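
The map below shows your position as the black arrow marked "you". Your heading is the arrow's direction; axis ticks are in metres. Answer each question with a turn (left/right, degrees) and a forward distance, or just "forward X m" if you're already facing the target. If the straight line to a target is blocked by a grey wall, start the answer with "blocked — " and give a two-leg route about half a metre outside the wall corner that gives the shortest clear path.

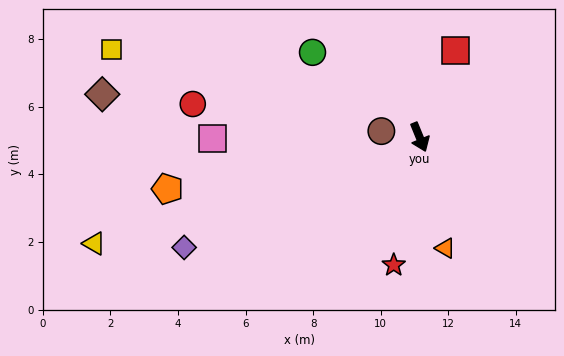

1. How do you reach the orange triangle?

turn right 9°, forward 3.4 m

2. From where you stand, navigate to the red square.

turn left 135°, forward 2.8 m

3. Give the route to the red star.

turn right 34°, forward 3.9 m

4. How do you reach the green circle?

turn right 151°, forward 4.0 m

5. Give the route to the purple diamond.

turn right 87°, forward 7.7 m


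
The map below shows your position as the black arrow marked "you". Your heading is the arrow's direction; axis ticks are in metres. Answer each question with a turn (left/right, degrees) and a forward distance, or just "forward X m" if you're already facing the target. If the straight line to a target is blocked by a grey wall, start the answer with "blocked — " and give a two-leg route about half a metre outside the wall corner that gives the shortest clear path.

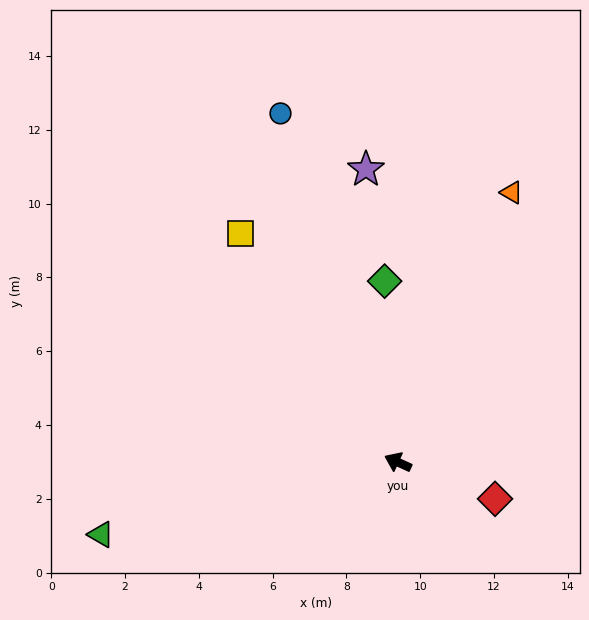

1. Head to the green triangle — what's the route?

turn left 38°, forward 8.3 m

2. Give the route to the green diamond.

turn right 61°, forward 4.9 m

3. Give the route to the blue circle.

turn right 47°, forward 10.0 m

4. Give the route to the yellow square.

turn right 31°, forward 7.5 m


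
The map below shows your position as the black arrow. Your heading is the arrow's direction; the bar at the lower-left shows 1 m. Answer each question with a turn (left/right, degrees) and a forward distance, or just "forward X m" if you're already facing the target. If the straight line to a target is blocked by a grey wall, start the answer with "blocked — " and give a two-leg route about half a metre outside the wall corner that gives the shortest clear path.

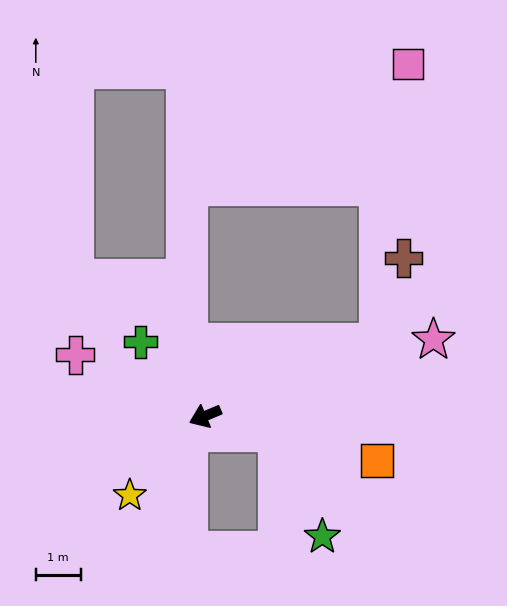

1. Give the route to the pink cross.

turn right 48°, forward 3.2 m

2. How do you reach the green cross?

turn right 72°, forward 2.2 m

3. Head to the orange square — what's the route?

turn left 143°, forward 4.0 m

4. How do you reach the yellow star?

turn left 24°, forward 2.4 m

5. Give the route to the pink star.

turn left 176°, forward 5.4 m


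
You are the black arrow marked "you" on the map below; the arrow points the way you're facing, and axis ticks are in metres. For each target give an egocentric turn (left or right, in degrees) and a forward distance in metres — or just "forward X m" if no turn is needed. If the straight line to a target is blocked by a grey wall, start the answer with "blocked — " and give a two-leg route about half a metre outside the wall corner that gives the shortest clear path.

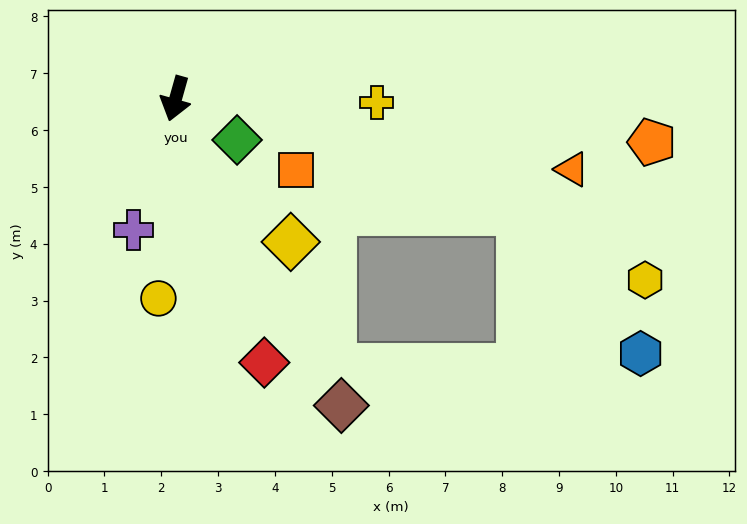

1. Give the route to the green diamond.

turn left 72°, forward 1.3 m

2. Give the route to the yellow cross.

turn left 105°, forward 3.5 m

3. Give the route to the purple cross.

turn right 2°, forward 2.4 m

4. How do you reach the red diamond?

turn left 34°, forward 4.9 m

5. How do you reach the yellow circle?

turn left 11°, forward 3.5 m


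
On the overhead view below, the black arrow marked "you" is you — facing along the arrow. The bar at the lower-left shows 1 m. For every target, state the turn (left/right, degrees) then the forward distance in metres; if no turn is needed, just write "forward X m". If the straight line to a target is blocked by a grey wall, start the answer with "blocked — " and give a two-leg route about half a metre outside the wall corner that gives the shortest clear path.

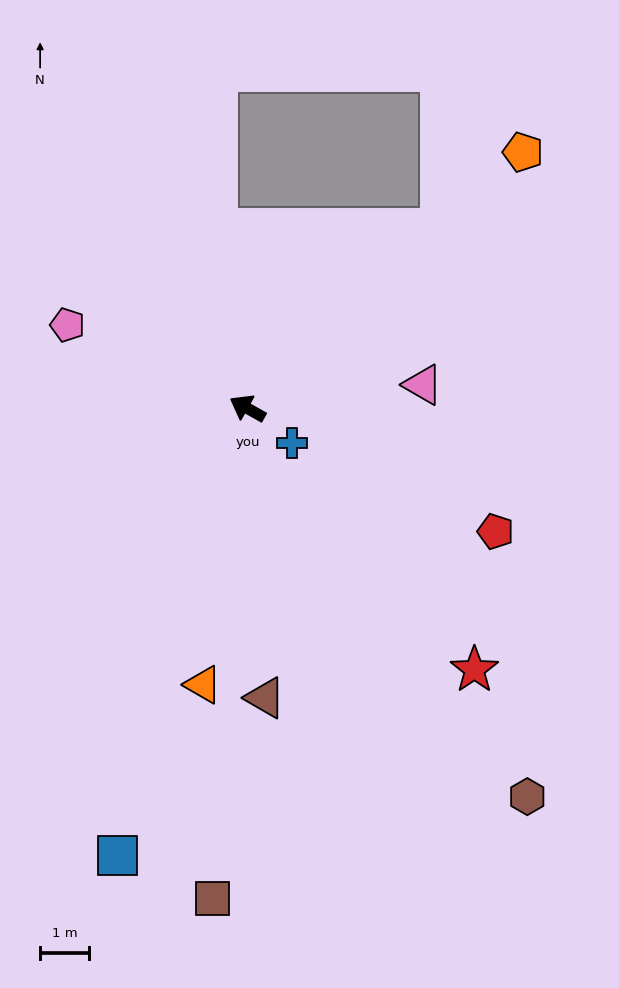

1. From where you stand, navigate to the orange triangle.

turn left 110°, forward 5.7 m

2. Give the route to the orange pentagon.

turn right 108°, forward 7.6 m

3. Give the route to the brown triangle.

turn left 123°, forward 5.9 m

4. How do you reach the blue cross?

turn left 171°, forward 1.1 m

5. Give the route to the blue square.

turn left 103°, forward 9.5 m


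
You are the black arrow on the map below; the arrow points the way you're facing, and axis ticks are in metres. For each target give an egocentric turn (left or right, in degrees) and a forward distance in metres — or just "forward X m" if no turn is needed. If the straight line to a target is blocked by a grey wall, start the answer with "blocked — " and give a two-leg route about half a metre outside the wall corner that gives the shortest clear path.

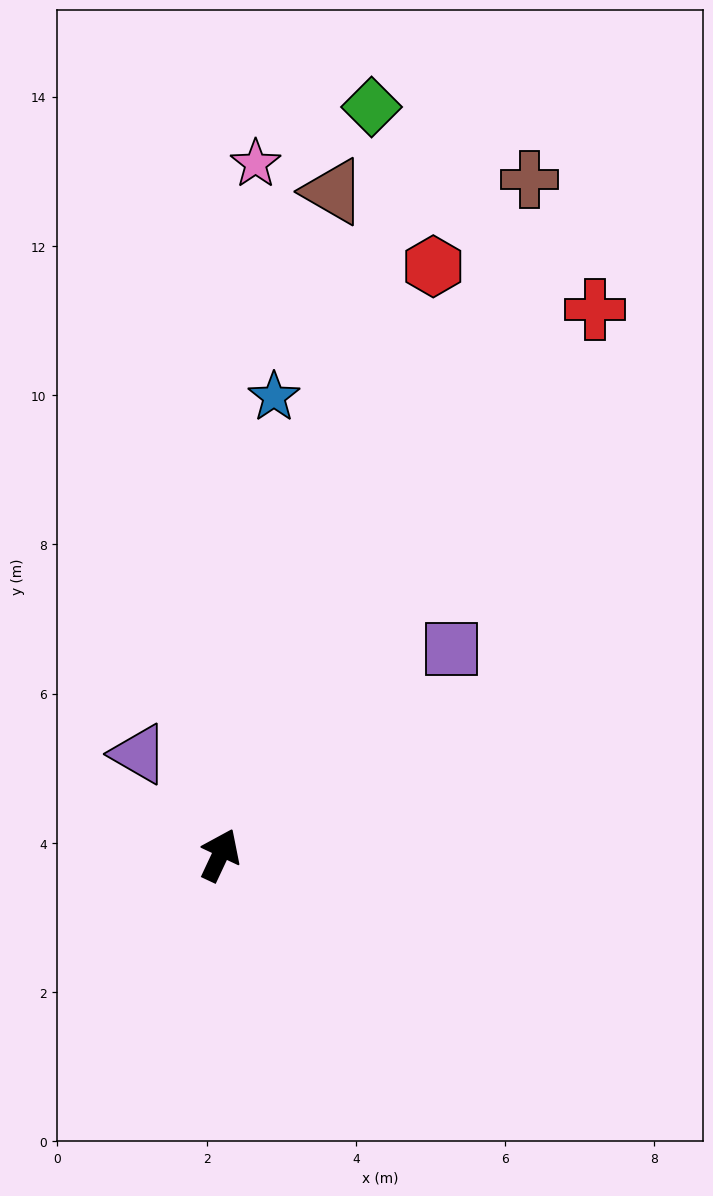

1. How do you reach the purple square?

turn right 23°, forward 4.1 m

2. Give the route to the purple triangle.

turn left 64°, forward 1.7 m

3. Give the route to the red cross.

turn right 9°, forward 8.9 m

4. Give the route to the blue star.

turn left 18°, forward 6.2 m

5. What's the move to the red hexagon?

turn left 5°, forward 8.4 m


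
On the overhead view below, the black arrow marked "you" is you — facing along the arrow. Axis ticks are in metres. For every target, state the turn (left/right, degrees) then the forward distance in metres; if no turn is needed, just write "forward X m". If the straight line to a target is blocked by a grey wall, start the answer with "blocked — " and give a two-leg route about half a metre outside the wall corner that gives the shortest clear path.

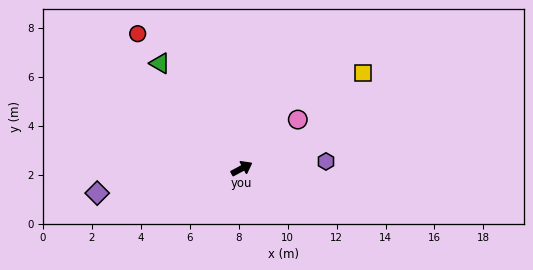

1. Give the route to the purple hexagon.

turn right 23°, forward 3.5 m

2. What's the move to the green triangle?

turn left 100°, forward 5.4 m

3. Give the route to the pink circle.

turn left 13°, forward 3.0 m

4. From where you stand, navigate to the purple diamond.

turn left 162°, forward 6.0 m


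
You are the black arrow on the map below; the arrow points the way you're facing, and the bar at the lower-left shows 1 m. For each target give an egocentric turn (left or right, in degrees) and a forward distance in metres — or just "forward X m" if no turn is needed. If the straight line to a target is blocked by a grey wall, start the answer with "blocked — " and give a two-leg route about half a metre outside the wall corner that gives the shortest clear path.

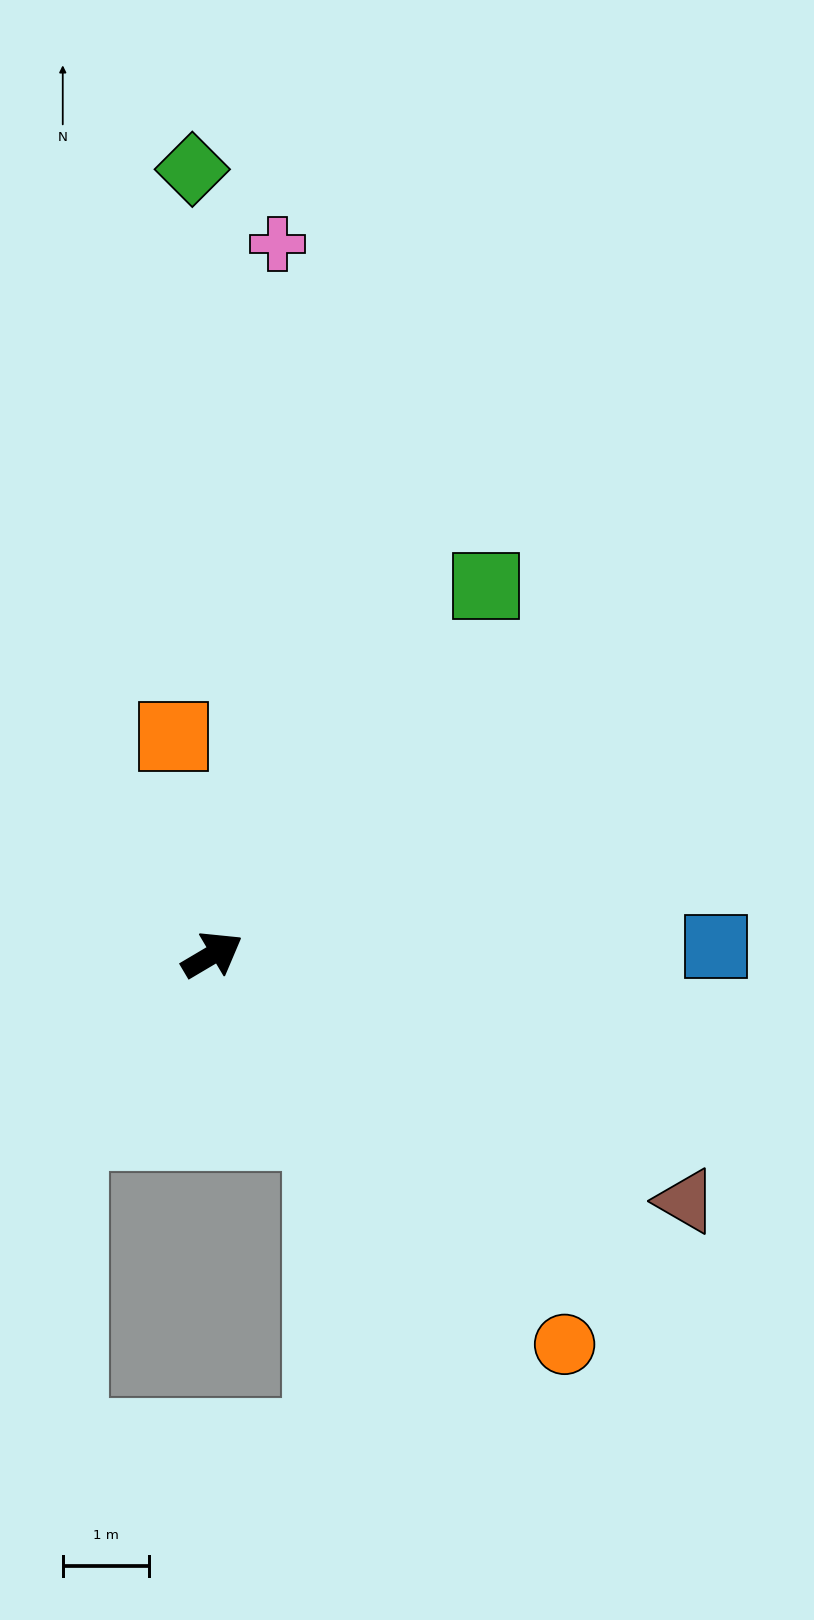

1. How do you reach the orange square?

turn left 69°, forward 2.6 m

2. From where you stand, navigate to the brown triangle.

turn right 58°, forward 6.2 m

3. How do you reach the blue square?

turn right 30°, forward 5.8 m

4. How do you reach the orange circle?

turn right 79°, forward 6.1 m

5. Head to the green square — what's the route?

turn left 23°, forward 5.3 m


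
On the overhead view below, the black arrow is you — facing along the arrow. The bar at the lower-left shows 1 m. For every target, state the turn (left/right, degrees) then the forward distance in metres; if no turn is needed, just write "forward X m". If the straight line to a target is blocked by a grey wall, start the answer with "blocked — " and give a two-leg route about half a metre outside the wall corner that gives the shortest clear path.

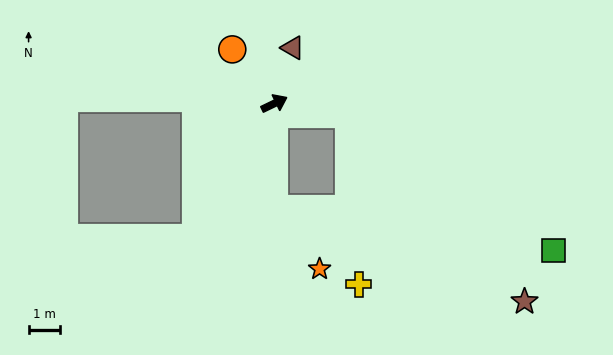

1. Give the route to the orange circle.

turn left 102°, forward 2.2 m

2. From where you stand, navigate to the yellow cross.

blocked — turn right 34°, forward 2.4 m, then turn right 78°, forward 5.3 m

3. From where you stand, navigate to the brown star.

blocked — turn right 34°, forward 2.4 m, then turn right 38°, forward 8.1 m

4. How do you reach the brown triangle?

turn left 46°, forward 1.8 m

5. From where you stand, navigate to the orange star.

blocked — turn right 116°, forward 3.3 m, then turn left 37°, forward 2.4 m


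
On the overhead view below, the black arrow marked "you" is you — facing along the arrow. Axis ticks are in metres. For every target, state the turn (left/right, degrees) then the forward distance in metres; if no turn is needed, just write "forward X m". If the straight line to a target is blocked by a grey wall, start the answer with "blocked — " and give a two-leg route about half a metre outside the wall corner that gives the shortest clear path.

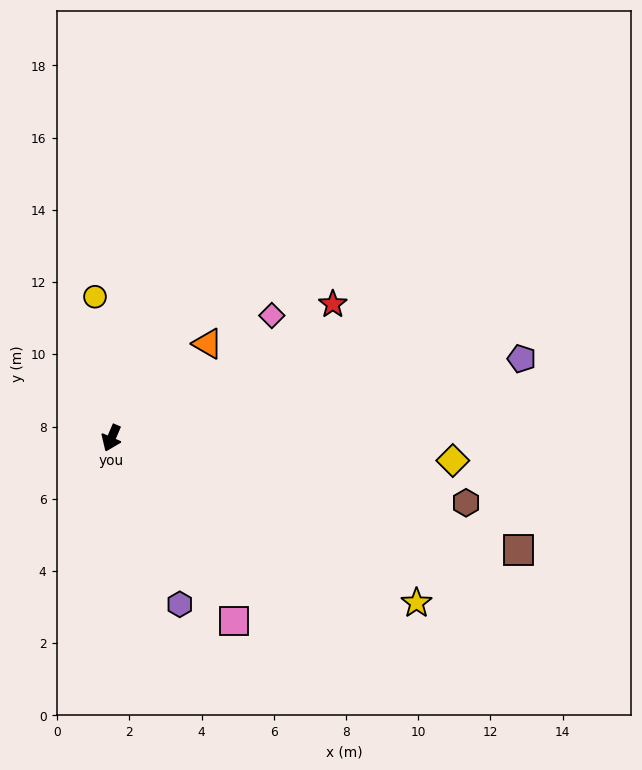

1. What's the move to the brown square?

turn left 98°, forward 11.7 m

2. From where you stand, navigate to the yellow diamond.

turn left 109°, forward 9.5 m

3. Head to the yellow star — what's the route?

turn left 85°, forward 9.6 m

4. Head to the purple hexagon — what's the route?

turn left 46°, forward 5.0 m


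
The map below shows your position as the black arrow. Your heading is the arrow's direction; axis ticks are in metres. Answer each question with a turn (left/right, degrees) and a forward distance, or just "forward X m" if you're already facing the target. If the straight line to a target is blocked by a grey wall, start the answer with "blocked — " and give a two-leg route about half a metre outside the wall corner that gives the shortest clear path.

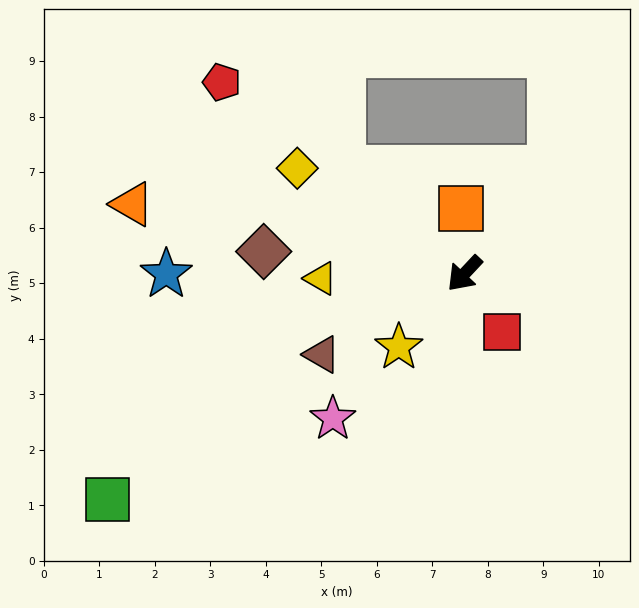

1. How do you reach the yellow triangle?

turn right 45°, forward 2.6 m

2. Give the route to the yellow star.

forward 1.8 m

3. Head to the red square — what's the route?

turn left 76°, forward 1.3 m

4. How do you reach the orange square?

turn right 134°, forward 1.2 m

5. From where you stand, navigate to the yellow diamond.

turn right 79°, forward 3.6 m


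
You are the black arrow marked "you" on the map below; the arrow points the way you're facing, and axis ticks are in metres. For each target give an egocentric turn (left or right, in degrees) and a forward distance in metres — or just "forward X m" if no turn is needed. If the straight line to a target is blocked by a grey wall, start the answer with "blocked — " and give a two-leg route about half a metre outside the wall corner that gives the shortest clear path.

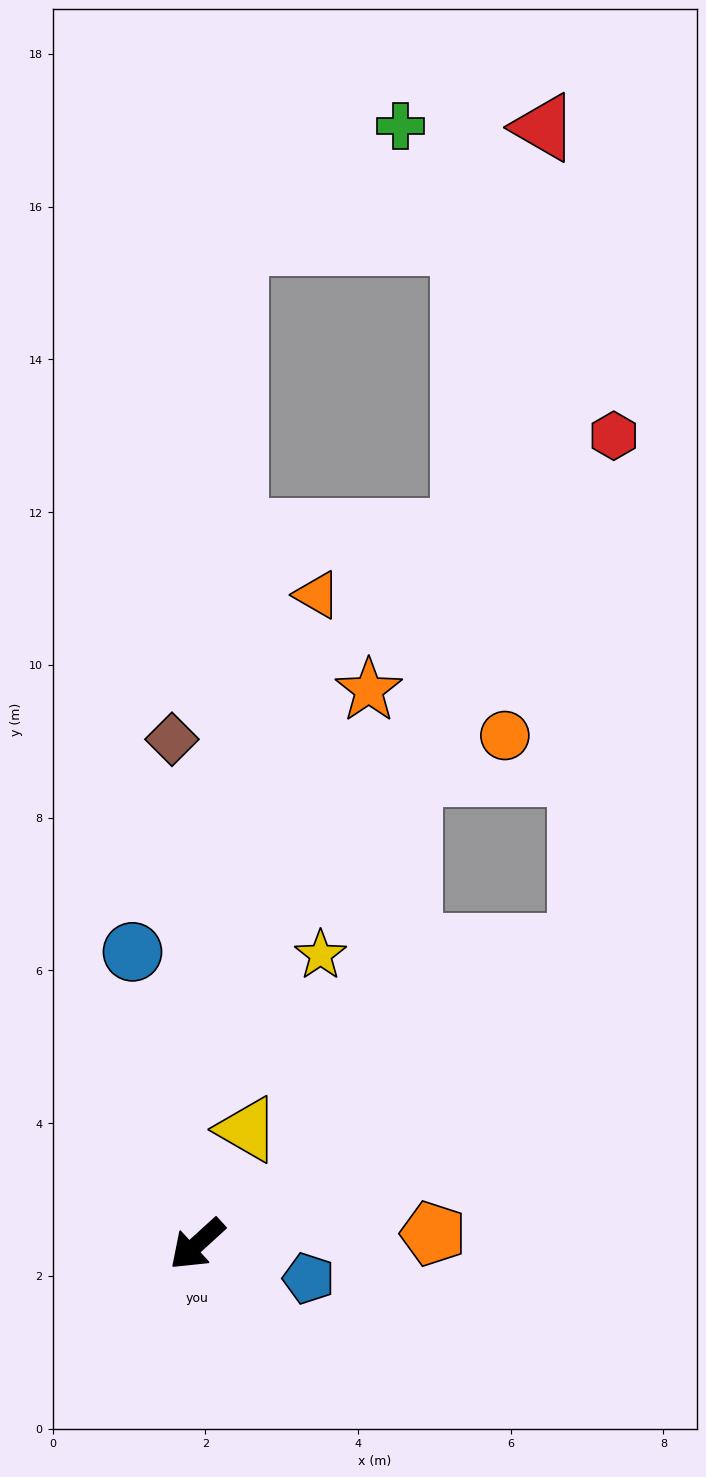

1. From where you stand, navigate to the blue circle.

turn right 120°, forward 3.9 m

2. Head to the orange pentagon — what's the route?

turn left 140°, forward 3.1 m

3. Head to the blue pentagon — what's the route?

turn left 121°, forward 1.5 m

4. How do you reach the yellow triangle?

turn right 156°, forward 1.6 m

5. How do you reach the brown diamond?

turn right 129°, forward 6.6 m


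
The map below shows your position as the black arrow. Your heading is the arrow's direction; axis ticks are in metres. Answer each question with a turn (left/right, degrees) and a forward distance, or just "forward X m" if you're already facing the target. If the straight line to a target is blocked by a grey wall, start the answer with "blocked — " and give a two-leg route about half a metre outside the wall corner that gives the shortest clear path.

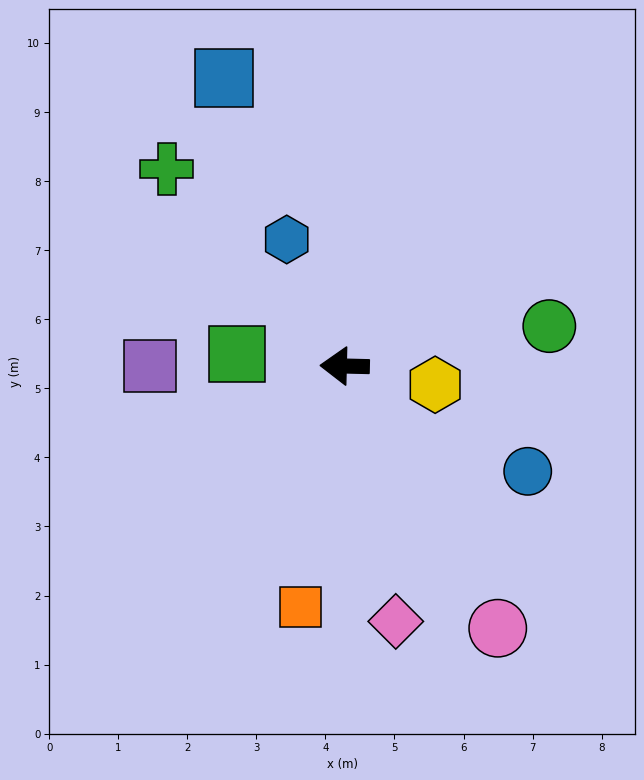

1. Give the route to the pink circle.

turn left 122°, forward 4.4 m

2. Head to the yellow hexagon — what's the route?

turn left 170°, forward 1.3 m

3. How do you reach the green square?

turn right 5°, forward 1.6 m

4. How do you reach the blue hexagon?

turn right 64°, forward 2.0 m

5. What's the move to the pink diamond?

turn left 103°, forward 3.8 m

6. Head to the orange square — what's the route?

turn left 81°, forward 3.6 m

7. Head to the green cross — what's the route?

turn right 47°, forward 3.8 m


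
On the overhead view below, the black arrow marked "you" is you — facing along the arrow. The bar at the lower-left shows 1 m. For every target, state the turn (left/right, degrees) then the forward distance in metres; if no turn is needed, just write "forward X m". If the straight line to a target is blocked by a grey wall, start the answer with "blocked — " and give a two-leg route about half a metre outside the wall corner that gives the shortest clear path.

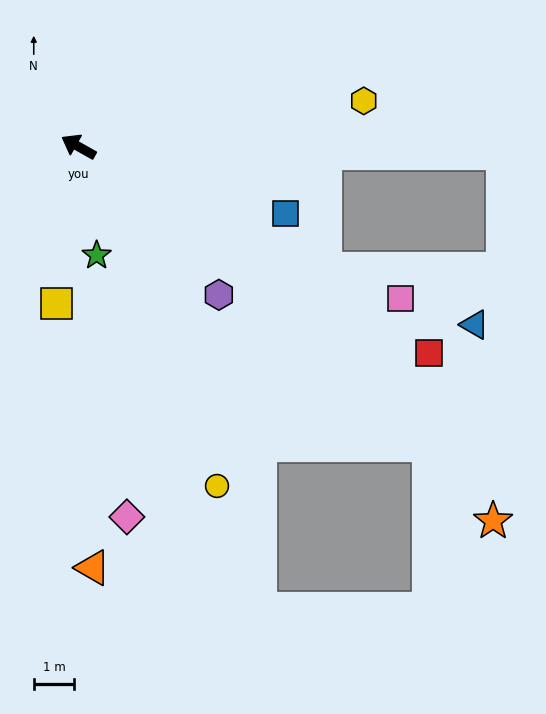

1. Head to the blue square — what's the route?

turn right 168°, forward 5.4 m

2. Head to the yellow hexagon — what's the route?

turn right 142°, forward 7.1 m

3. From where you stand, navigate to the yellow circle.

turn left 142°, forward 9.0 m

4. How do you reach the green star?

turn left 129°, forward 2.7 m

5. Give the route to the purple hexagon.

turn left 163°, forward 5.0 m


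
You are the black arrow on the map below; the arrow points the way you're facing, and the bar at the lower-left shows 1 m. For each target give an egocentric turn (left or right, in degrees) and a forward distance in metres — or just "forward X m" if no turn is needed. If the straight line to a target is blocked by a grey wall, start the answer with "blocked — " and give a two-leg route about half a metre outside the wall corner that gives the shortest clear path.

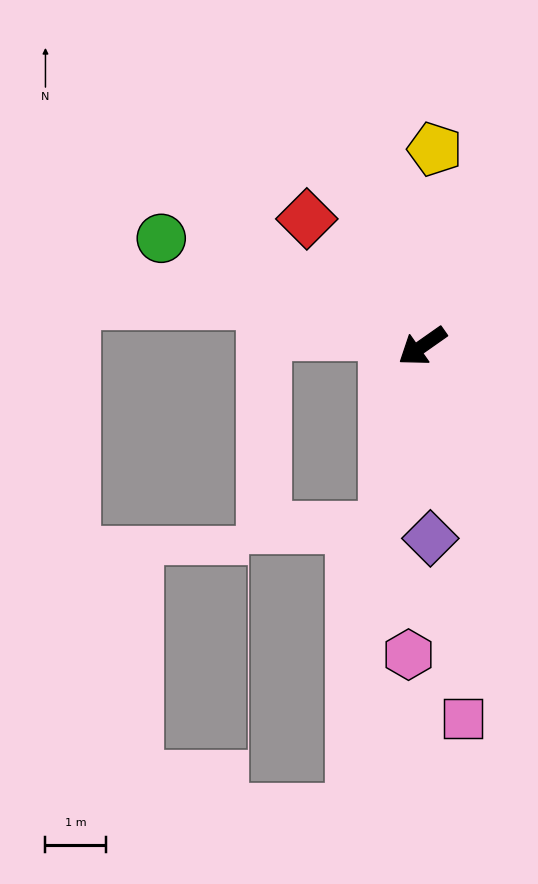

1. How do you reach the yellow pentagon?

turn right 129°, forward 3.2 m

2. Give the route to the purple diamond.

turn left 57°, forward 3.2 m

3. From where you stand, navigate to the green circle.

turn right 58°, forward 4.6 m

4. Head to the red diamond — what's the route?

turn right 83°, forward 2.8 m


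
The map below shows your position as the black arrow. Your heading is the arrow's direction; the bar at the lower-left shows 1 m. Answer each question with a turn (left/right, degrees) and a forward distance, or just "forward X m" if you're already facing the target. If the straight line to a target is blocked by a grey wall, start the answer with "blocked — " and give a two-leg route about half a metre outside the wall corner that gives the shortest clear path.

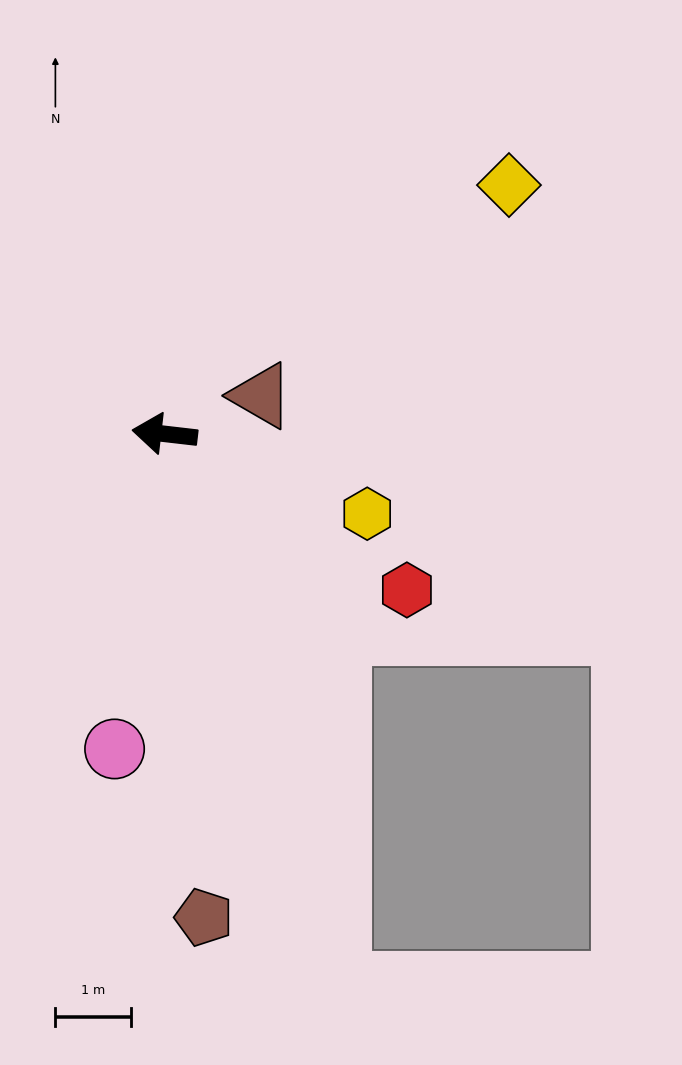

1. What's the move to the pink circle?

turn left 88°, forward 4.2 m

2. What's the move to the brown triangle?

turn right 152°, forward 1.4 m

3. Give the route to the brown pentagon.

turn left 101°, forward 6.4 m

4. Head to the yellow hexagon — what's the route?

turn left 165°, forward 2.9 m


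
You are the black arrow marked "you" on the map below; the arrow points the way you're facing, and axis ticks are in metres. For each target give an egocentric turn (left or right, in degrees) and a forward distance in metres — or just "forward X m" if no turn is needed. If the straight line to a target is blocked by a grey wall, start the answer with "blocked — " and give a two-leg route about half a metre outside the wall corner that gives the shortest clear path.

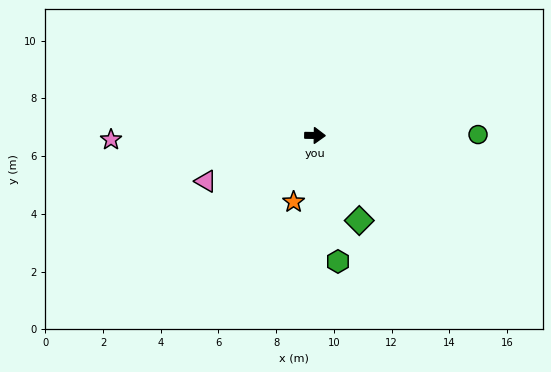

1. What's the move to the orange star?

turn right 107°, forward 2.4 m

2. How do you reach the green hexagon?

turn right 79°, forward 4.4 m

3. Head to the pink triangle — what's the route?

turn right 156°, forward 4.1 m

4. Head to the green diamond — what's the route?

turn right 62°, forward 3.3 m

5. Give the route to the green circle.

forward 5.6 m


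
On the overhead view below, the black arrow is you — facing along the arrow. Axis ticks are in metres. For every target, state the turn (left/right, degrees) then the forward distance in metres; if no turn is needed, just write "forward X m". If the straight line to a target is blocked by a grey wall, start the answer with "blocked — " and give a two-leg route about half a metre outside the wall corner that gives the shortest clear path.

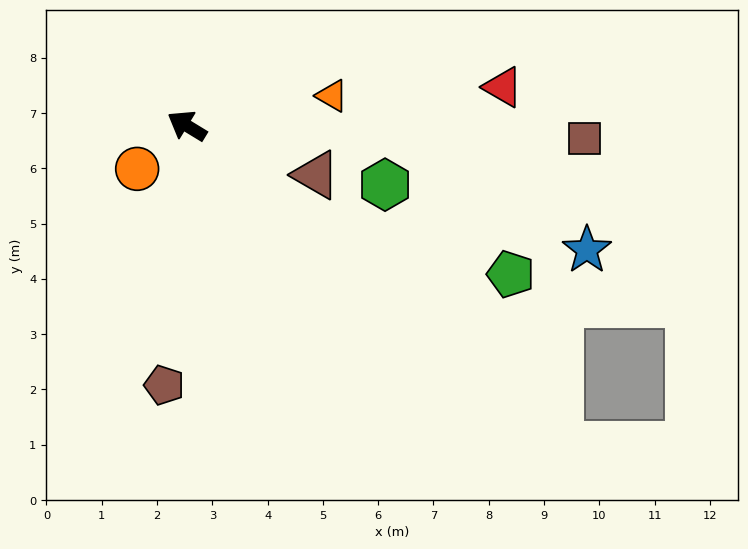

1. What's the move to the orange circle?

turn left 72°, forward 1.2 m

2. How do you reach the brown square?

turn right 150°, forward 7.2 m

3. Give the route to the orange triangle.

turn right 137°, forward 2.7 m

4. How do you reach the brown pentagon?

turn left 116°, forward 4.7 m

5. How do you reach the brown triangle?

turn right 170°, forward 2.5 m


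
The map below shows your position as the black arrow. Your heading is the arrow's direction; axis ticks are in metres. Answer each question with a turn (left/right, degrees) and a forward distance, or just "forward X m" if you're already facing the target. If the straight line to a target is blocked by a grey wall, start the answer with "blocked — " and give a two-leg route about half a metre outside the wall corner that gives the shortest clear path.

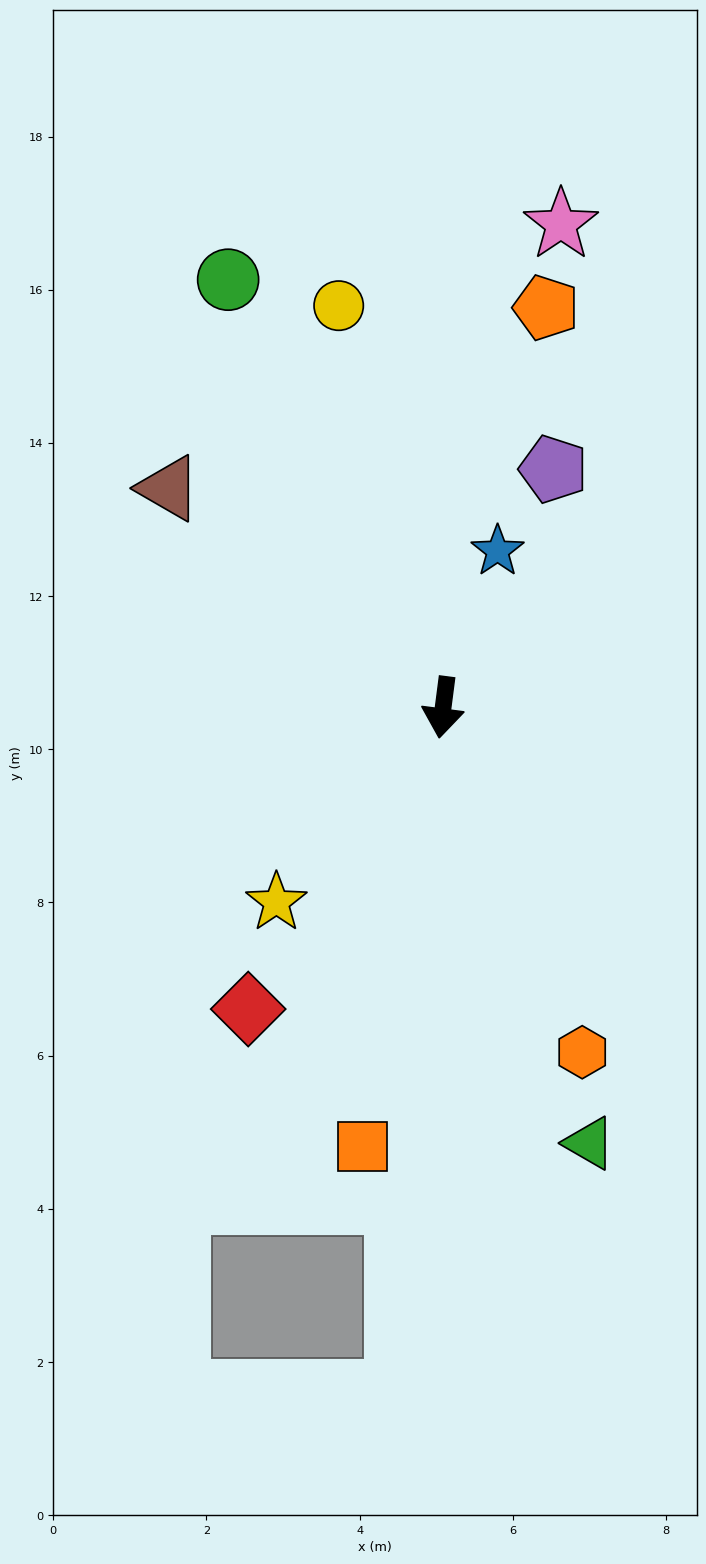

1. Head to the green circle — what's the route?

turn right 146°, forward 6.3 m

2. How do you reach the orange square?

turn right 3°, forward 5.8 m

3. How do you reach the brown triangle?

turn right 121°, forward 4.6 m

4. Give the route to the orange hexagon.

turn left 29°, forward 4.9 m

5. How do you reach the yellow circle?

turn right 158°, forward 5.4 m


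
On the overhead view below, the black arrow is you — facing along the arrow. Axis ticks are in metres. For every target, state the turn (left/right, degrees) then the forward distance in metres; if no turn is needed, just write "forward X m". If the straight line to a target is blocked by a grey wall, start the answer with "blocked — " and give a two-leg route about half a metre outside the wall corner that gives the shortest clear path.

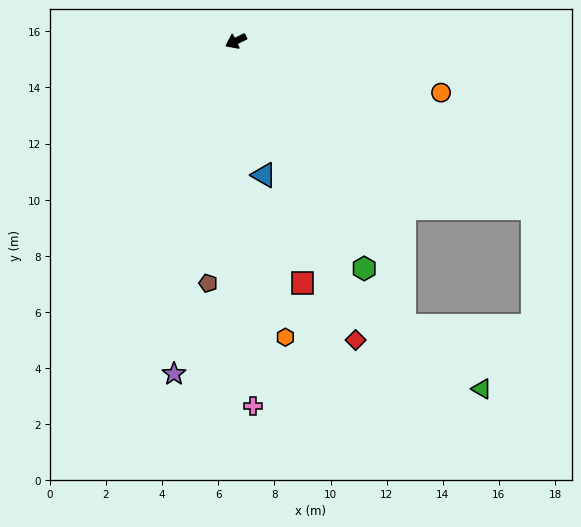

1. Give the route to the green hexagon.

turn left 93°, forward 9.3 m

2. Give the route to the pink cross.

turn left 67°, forward 13.0 m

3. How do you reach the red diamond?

turn left 86°, forward 11.5 m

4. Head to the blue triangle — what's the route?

turn left 76°, forward 4.9 m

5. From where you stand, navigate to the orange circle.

turn left 140°, forward 7.5 m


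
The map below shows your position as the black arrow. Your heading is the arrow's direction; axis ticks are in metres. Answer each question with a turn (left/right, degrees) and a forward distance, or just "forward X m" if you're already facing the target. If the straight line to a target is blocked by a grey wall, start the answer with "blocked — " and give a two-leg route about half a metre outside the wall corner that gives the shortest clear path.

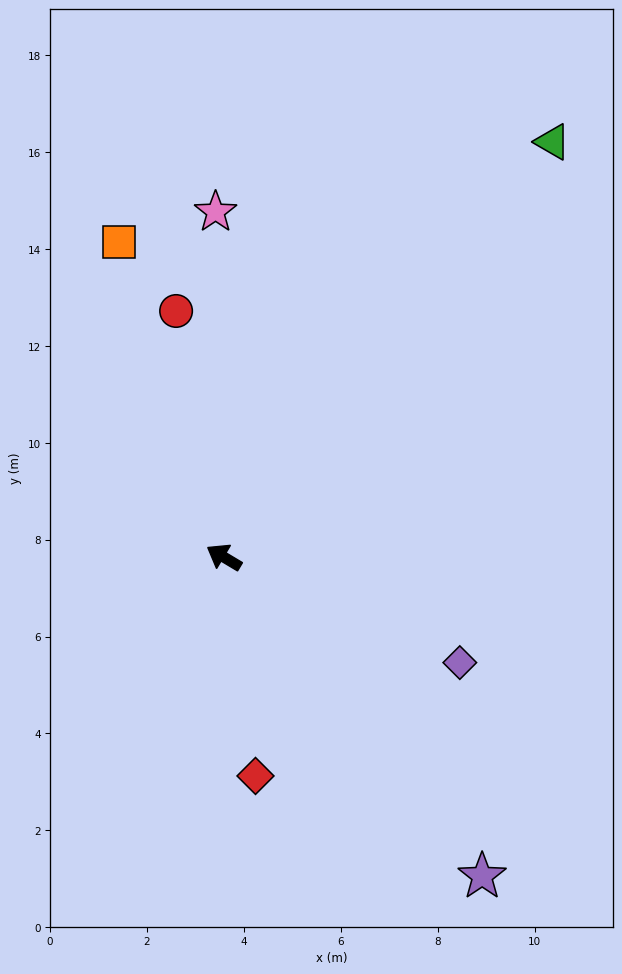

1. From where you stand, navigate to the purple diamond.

turn right 173°, forward 5.3 m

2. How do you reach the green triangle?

turn right 97°, forward 10.9 m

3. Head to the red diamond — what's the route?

turn left 129°, forward 4.6 m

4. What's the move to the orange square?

turn right 41°, forward 6.9 m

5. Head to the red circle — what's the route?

turn right 48°, forward 5.2 m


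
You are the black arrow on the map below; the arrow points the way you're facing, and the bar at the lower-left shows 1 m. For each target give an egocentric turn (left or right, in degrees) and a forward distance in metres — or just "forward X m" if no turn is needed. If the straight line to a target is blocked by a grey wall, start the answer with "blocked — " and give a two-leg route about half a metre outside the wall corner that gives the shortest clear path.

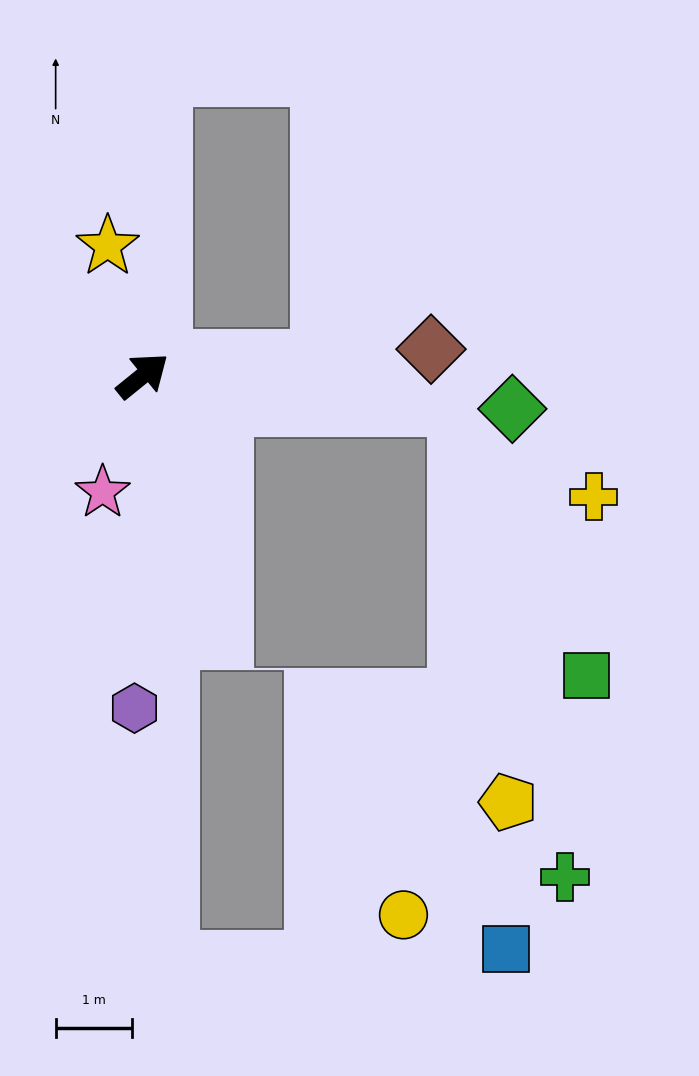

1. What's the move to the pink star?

turn right 148°, forward 1.6 m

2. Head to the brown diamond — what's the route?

turn right 34°, forward 3.8 m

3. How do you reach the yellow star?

turn left 66°, forward 1.8 m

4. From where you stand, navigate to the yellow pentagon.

blocked — turn right 44°, forward 4.2 m, then turn right 78°, forward 5.3 m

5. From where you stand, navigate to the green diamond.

turn right 44°, forward 4.9 m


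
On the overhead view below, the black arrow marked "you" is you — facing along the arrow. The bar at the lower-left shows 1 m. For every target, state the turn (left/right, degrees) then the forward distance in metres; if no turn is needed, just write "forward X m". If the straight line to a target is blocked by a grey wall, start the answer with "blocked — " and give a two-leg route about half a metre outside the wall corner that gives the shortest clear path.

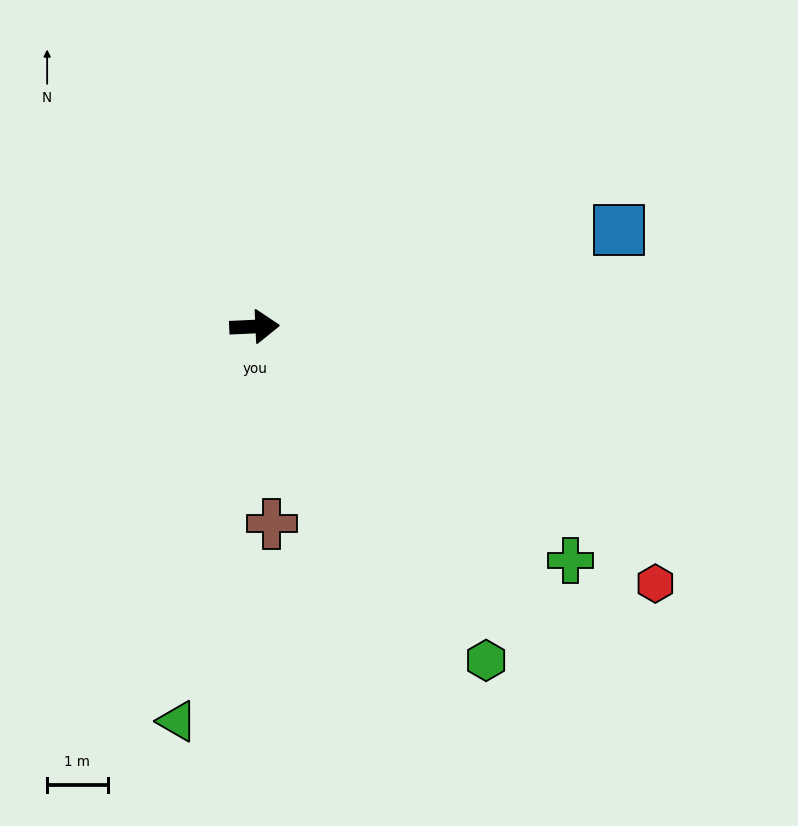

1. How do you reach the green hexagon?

turn right 58°, forward 6.7 m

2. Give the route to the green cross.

turn right 39°, forward 6.5 m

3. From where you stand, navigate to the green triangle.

turn right 104°, forward 6.6 m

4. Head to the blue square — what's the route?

turn left 12°, forward 6.2 m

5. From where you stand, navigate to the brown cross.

turn right 88°, forward 3.3 m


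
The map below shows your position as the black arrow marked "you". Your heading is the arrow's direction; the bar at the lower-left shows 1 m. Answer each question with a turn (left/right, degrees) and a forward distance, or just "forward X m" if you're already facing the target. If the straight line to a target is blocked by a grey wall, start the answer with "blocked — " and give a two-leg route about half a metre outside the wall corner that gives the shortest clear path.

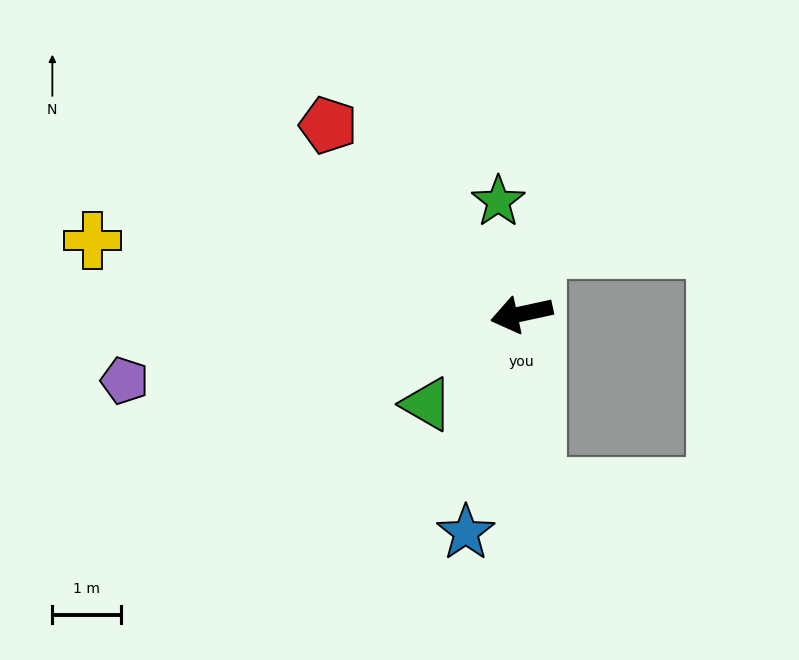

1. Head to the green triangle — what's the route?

turn left 31°, forward 1.9 m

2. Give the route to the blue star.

turn left 63°, forward 3.3 m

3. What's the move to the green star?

turn right 91°, forward 1.7 m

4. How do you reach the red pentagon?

turn right 56°, forward 3.9 m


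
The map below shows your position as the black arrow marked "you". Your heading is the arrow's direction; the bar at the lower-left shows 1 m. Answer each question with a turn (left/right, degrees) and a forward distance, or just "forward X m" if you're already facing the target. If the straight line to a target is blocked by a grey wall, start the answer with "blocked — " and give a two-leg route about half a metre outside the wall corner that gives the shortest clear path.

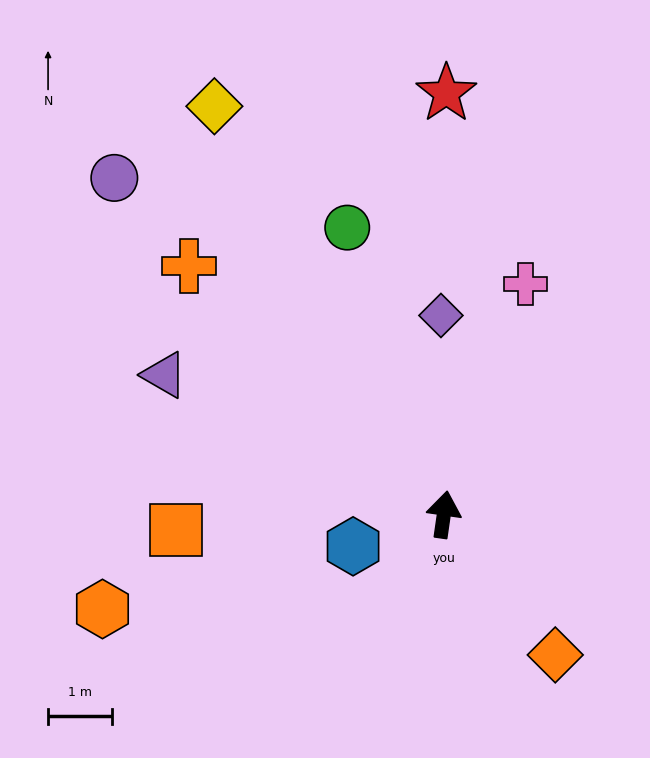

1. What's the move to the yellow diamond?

turn left 38°, forward 7.4 m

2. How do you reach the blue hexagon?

turn left 118°, forward 1.5 m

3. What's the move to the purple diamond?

turn left 9°, forward 3.1 m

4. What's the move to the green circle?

turn left 27°, forward 4.8 m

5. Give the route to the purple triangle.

turn left 72°, forward 4.9 m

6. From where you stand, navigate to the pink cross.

turn right 11°, forward 3.9 m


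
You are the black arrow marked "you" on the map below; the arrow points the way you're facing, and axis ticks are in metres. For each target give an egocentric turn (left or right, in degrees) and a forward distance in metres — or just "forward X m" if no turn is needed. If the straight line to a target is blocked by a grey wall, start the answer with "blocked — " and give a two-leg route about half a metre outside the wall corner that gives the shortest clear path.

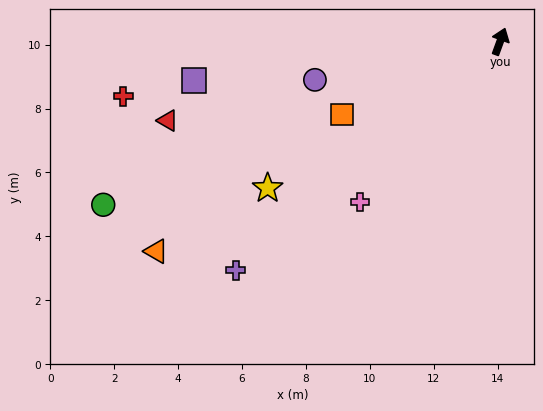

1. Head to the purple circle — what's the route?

turn left 122°, forward 5.9 m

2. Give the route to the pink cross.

turn left 159°, forward 6.7 m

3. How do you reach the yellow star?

turn left 142°, forward 8.6 m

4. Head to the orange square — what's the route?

turn left 135°, forward 5.5 m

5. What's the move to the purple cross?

turn left 151°, forward 10.9 m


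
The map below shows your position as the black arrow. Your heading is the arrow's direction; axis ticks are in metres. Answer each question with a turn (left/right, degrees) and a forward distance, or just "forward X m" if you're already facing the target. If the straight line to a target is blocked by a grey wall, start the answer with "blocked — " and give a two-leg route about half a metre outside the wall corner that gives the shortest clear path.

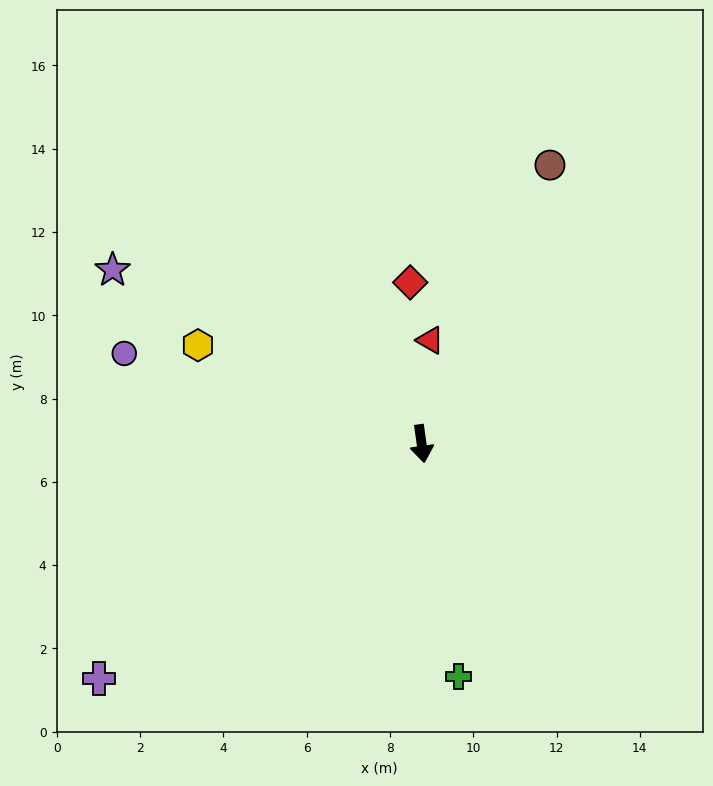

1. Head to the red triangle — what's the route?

turn left 167°, forward 2.5 m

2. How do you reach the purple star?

turn right 127°, forward 8.5 m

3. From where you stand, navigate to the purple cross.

turn right 62°, forward 9.6 m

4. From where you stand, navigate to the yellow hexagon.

turn right 122°, forward 5.9 m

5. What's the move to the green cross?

forward 5.7 m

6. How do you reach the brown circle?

turn left 147°, forward 7.4 m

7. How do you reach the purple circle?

turn right 115°, forward 7.5 m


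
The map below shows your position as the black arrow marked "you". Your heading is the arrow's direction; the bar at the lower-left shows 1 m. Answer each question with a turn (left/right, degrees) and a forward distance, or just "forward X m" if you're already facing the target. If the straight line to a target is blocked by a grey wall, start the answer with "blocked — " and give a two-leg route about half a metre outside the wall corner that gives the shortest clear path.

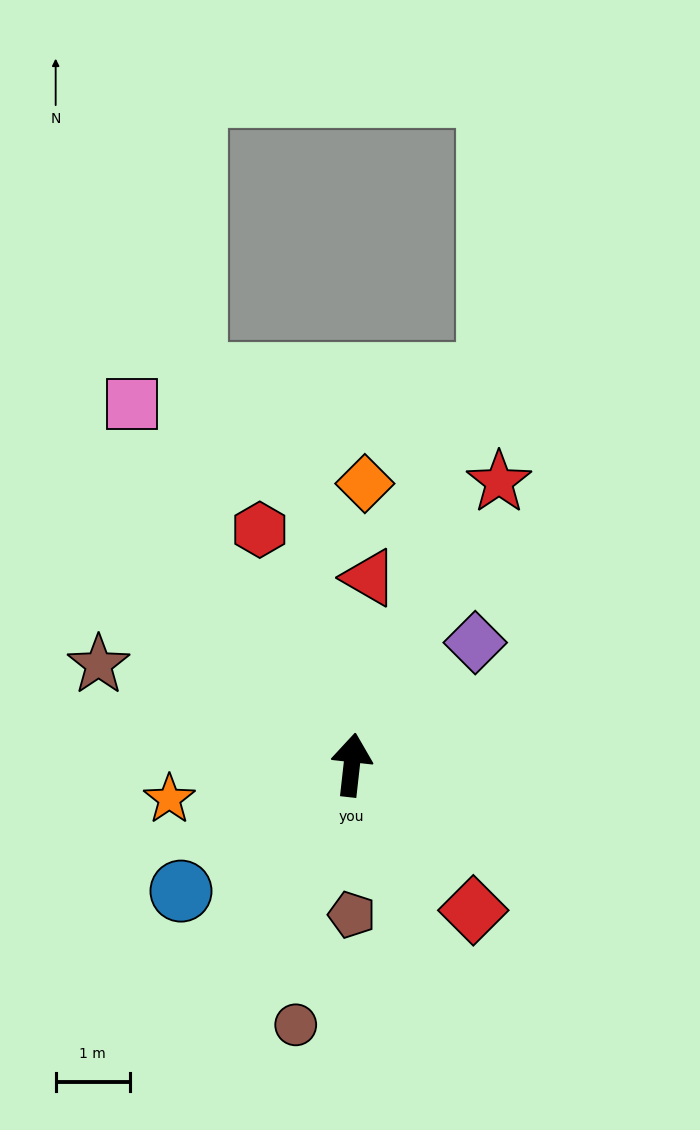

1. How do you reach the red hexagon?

turn left 28°, forward 3.4 m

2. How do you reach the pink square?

turn left 38°, forward 5.7 m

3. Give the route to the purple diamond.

turn right 39°, forward 2.3 m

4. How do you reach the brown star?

turn left 75°, forward 3.7 m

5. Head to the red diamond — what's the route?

turn right 134°, forward 2.6 m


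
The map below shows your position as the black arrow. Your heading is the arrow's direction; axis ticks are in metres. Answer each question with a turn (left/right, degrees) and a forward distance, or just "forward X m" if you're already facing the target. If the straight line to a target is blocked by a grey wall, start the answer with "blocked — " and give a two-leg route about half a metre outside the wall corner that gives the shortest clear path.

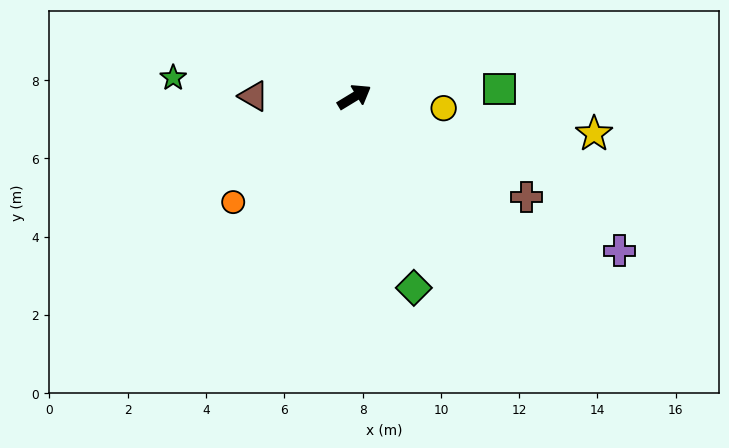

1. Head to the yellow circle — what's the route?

turn right 39°, forward 2.3 m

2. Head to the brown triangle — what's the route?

turn left 148°, forward 2.6 m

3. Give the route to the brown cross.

turn right 62°, forward 5.1 m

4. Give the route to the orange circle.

turn right 170°, forward 4.1 m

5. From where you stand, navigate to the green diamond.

turn right 104°, forward 5.1 m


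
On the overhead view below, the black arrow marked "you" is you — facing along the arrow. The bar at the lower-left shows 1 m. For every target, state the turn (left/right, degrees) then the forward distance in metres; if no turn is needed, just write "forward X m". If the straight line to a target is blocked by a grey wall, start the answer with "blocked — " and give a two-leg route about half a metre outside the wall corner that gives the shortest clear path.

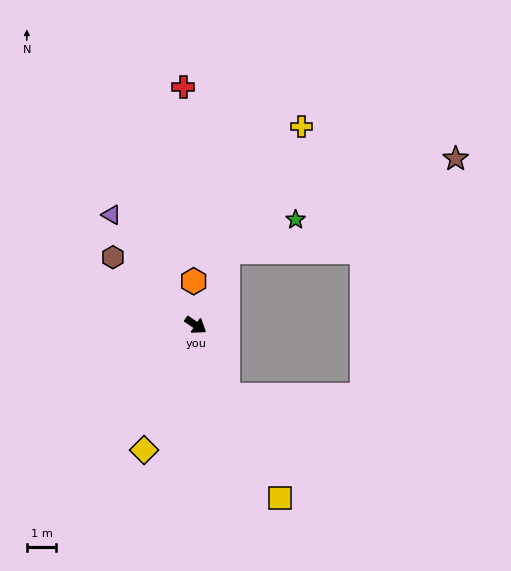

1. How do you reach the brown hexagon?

turn left 175°, forward 3.6 m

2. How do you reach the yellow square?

turn right 30°, forward 6.5 m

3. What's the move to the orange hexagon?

turn left 127°, forward 1.5 m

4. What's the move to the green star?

blocked — turn left 100°, forward 2.7 m, then turn right 40°, forward 2.5 m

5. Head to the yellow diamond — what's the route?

turn right 78°, forward 4.6 m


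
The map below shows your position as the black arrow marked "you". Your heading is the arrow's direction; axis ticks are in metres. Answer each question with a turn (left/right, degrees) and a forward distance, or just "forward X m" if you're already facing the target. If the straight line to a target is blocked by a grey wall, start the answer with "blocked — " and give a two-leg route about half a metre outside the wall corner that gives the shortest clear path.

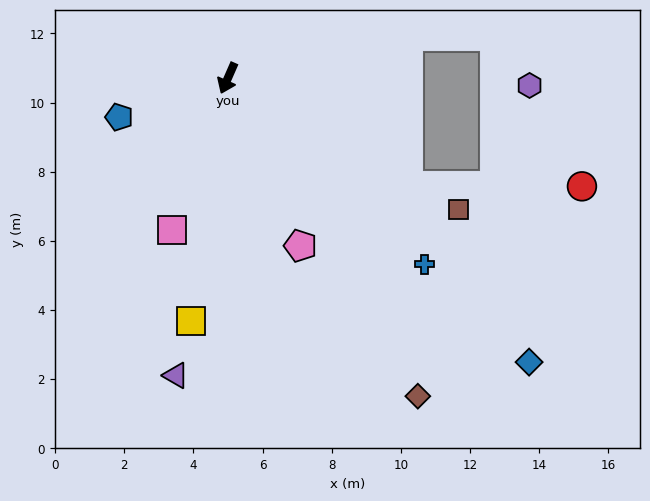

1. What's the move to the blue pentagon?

turn right 47°, forward 3.3 m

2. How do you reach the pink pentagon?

turn left 47°, forward 5.3 m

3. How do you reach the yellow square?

turn left 15°, forward 7.1 m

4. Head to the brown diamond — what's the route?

turn left 55°, forward 10.7 m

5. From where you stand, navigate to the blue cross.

turn left 70°, forward 7.8 m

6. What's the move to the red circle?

blocked — turn left 83°, forward 6.1 m, then turn left 30°, forward 5.0 m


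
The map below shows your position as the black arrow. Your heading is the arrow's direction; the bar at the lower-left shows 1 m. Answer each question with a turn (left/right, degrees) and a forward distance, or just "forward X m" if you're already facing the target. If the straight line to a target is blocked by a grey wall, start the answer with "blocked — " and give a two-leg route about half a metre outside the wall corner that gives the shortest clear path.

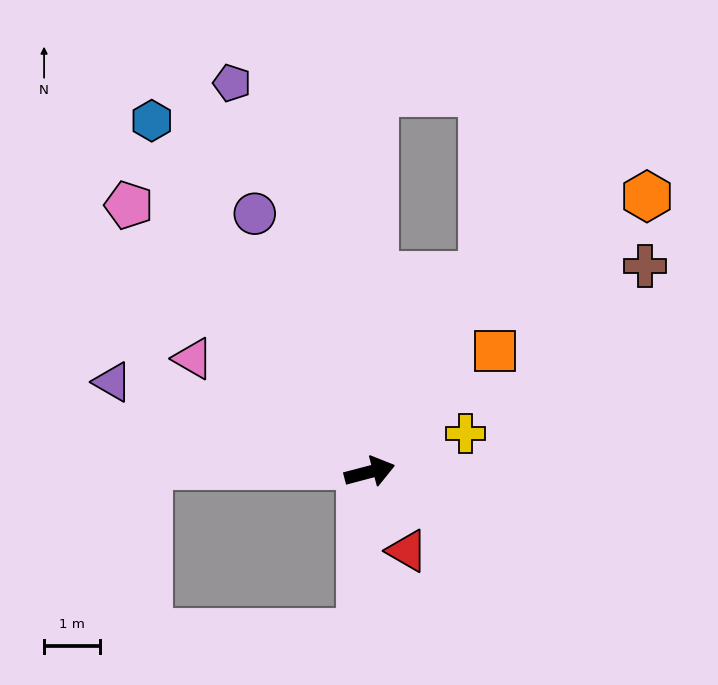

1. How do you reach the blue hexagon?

turn left 107°, forward 7.4 m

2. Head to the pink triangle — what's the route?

turn left 133°, forward 3.8 m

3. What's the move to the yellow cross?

turn left 7°, forward 1.9 m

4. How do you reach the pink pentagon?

turn left 117°, forward 6.5 m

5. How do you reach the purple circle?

turn left 99°, forward 5.1 m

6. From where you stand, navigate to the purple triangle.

turn left 146°, forward 4.9 m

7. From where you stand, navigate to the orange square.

turn left 29°, forward 3.1 m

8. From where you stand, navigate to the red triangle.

turn right 79°, forward 1.6 m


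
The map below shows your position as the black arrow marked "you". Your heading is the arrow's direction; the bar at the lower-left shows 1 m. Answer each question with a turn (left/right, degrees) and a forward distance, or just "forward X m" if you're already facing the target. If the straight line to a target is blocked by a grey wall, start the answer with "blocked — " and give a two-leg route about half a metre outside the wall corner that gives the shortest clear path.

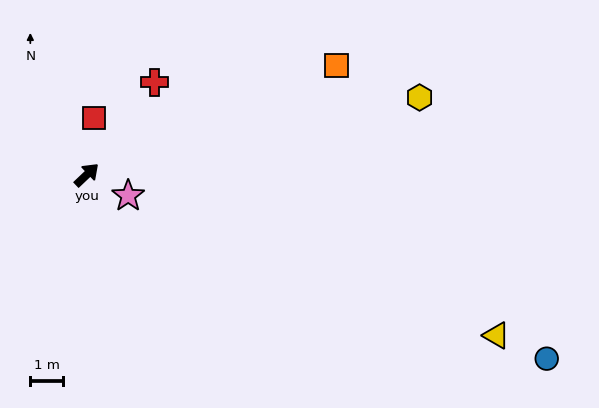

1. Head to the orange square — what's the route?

turn right 20°, forward 8.4 m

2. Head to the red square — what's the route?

turn left 39°, forward 1.8 m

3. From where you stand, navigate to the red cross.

turn left 10°, forward 3.5 m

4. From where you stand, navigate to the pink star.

turn right 70°, forward 1.4 m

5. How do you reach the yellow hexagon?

turn right 30°, forward 10.5 m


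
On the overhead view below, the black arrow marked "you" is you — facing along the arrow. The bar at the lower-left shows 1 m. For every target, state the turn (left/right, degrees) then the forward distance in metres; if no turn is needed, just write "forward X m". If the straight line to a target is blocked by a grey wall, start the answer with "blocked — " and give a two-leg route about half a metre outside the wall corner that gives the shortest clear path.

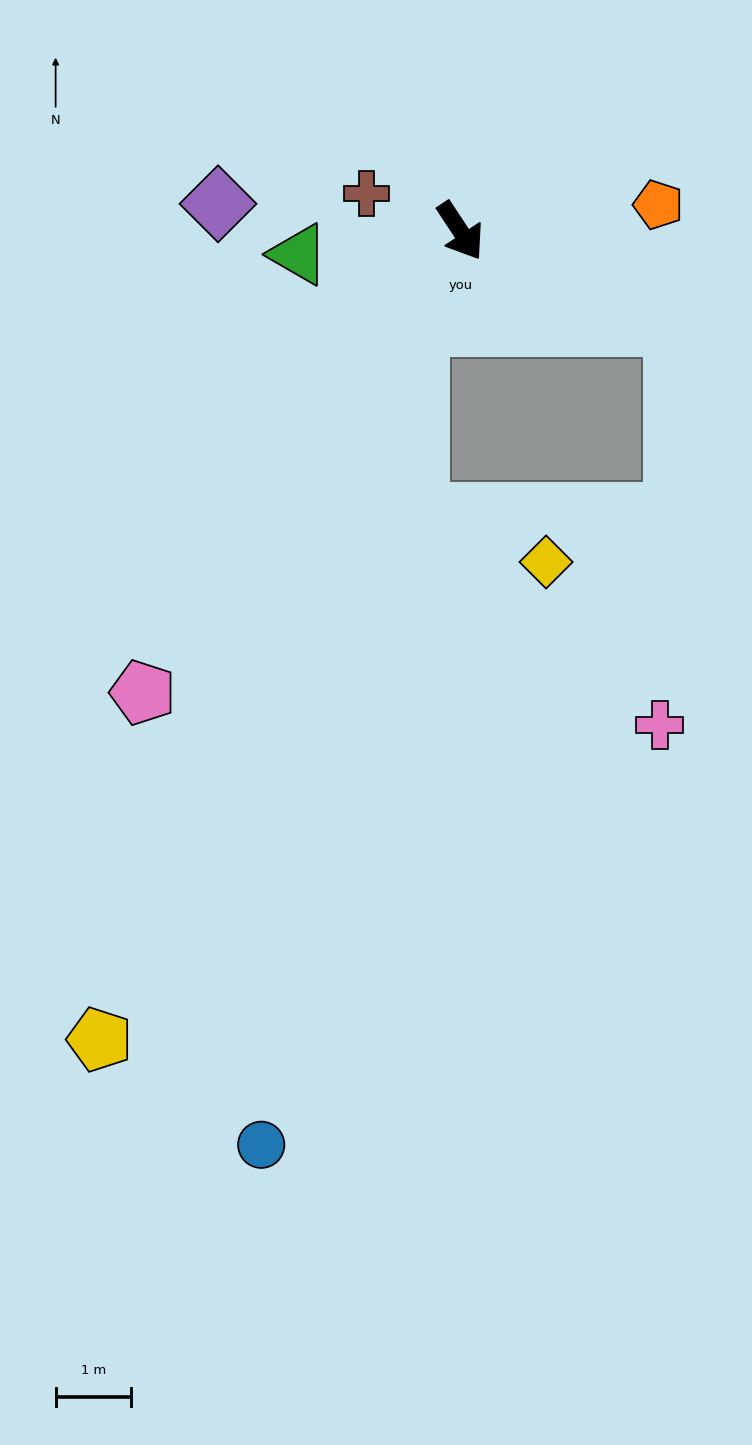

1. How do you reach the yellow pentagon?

turn right 57°, forward 11.7 m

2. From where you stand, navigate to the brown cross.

turn right 145°, forward 1.3 m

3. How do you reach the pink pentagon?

turn right 68°, forward 7.4 m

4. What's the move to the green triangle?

turn right 115°, forward 2.2 m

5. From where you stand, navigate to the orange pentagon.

turn left 64°, forward 2.6 m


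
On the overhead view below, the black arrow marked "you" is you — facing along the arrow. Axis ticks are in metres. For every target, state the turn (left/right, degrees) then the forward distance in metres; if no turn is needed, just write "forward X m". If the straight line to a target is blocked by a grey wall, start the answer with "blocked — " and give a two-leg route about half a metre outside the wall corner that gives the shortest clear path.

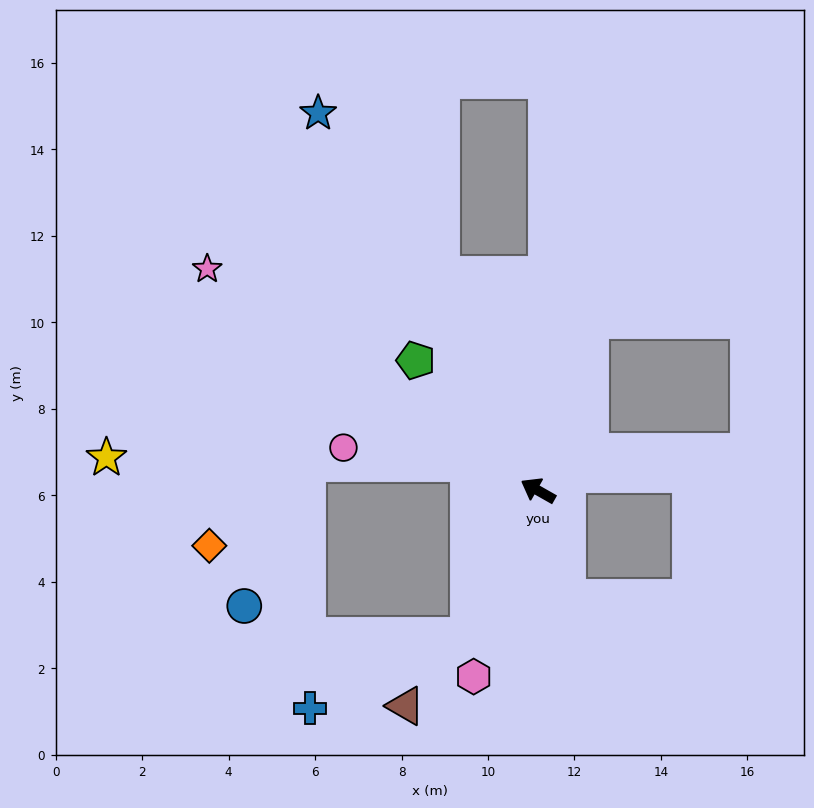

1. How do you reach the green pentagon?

turn right 17°, forward 4.1 m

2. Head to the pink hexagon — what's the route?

turn left 100°, forward 4.6 m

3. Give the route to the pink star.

turn right 4°, forward 9.2 m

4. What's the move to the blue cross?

blocked — turn left 94°, forward 3.7 m, then turn right 40°, forward 4.0 m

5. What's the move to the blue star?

turn right 30°, forward 10.1 m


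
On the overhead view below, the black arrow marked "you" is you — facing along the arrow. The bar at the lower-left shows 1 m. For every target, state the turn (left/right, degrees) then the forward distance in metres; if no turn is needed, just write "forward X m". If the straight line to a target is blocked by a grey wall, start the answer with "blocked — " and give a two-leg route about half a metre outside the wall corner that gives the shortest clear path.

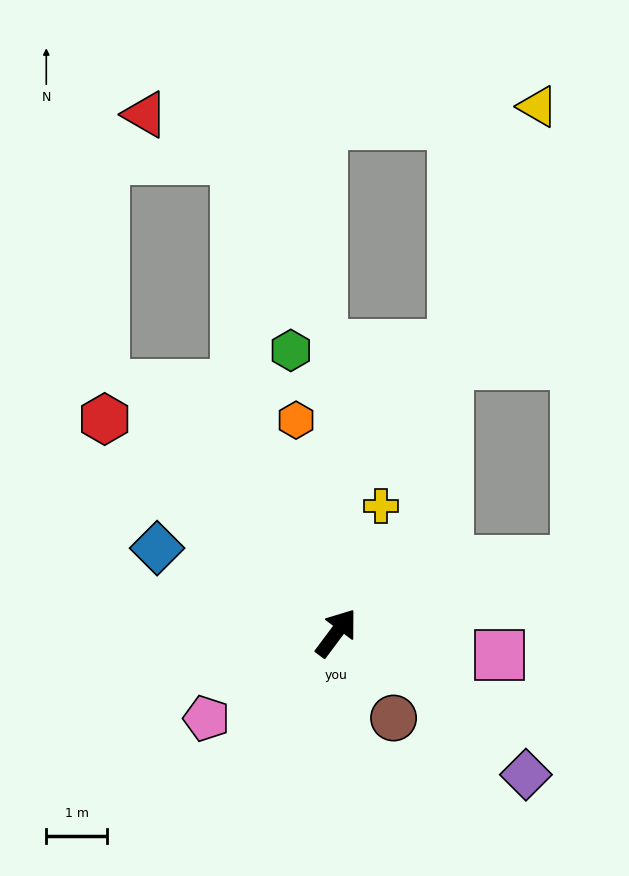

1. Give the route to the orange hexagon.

turn left 47°, forward 3.6 m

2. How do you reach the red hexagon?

turn left 84°, forward 5.2 m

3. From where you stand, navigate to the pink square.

turn right 61°, forward 2.7 m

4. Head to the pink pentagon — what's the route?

turn left 160°, forward 2.6 m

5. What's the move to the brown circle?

turn right 109°, forward 1.7 m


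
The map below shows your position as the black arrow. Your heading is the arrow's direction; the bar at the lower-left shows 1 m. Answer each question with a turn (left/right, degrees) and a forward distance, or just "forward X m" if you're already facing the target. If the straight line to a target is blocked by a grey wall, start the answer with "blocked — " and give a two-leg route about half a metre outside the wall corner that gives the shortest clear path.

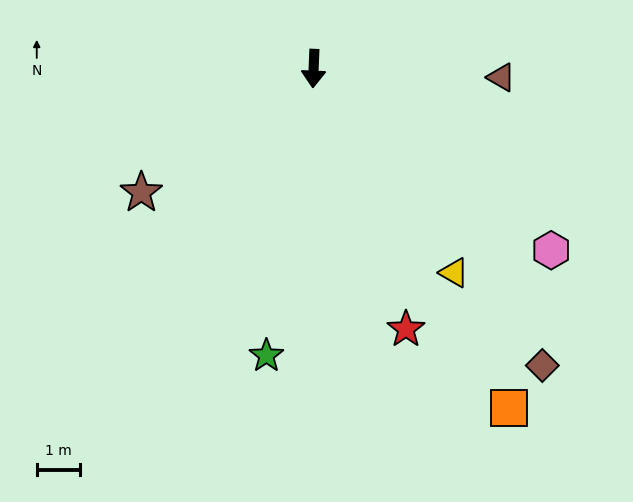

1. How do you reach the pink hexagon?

turn left 55°, forward 7.0 m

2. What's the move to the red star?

turn left 22°, forward 6.5 m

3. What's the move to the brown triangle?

turn left 90°, forward 4.4 m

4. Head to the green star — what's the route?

turn right 7°, forward 6.8 m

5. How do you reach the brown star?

turn right 52°, forward 5.0 m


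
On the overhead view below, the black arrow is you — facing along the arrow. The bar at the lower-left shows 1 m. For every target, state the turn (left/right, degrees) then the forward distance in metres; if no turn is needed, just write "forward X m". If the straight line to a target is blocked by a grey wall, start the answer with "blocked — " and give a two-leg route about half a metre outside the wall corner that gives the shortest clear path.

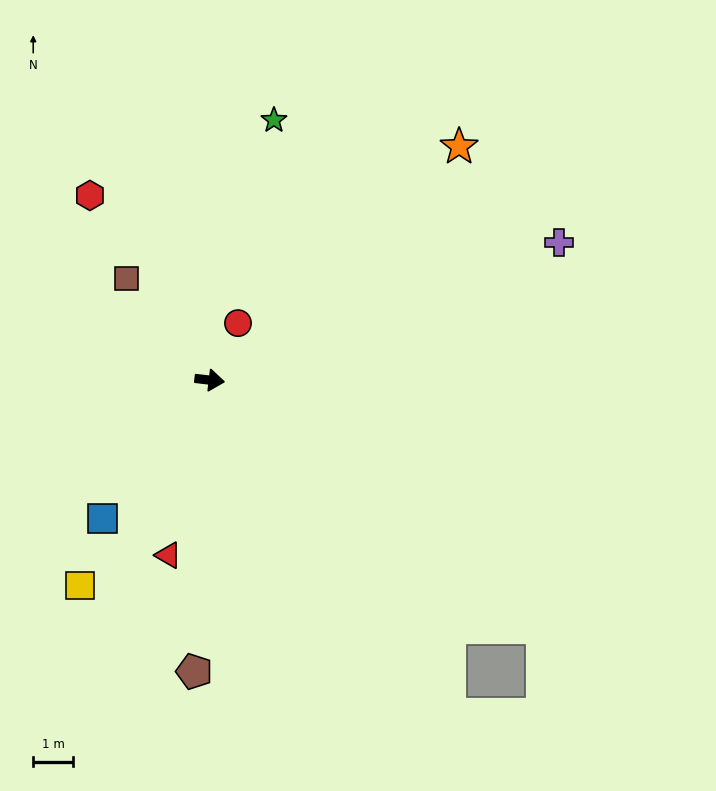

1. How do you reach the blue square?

turn right 121°, forward 4.4 m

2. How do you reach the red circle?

turn left 70°, forward 1.6 m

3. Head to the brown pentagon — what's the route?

turn right 86°, forward 7.4 m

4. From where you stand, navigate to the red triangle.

turn right 97°, forward 4.6 m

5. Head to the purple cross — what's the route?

turn left 28°, forward 9.5 m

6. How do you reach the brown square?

turn left 136°, forward 3.3 m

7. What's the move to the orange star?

turn left 50°, forward 8.6 m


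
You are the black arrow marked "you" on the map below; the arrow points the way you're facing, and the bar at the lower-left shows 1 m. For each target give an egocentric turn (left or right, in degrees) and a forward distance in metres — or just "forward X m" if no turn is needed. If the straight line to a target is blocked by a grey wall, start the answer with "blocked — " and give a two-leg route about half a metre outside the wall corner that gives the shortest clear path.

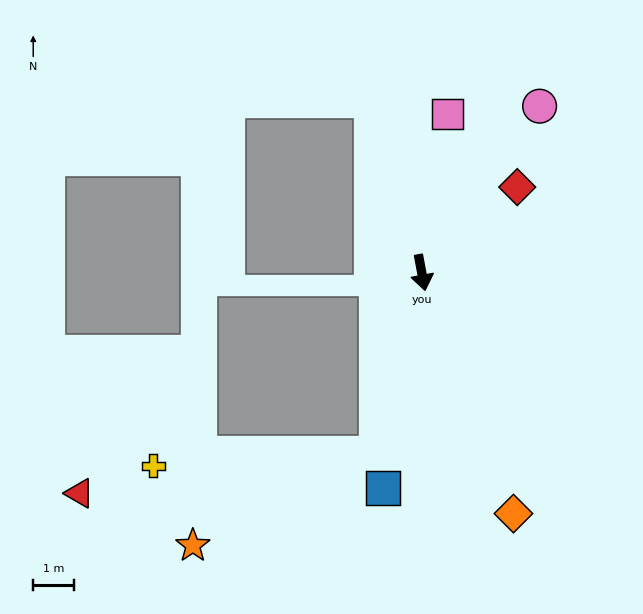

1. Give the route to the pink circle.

turn left 134°, forward 5.0 m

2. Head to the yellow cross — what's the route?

blocked — turn right 25°, forward 4.6 m, then turn right 72°, forward 5.5 m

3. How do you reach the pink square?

turn left 160°, forward 4.0 m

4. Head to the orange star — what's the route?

blocked — turn right 25°, forward 4.6 m, then turn right 49°, forward 5.1 m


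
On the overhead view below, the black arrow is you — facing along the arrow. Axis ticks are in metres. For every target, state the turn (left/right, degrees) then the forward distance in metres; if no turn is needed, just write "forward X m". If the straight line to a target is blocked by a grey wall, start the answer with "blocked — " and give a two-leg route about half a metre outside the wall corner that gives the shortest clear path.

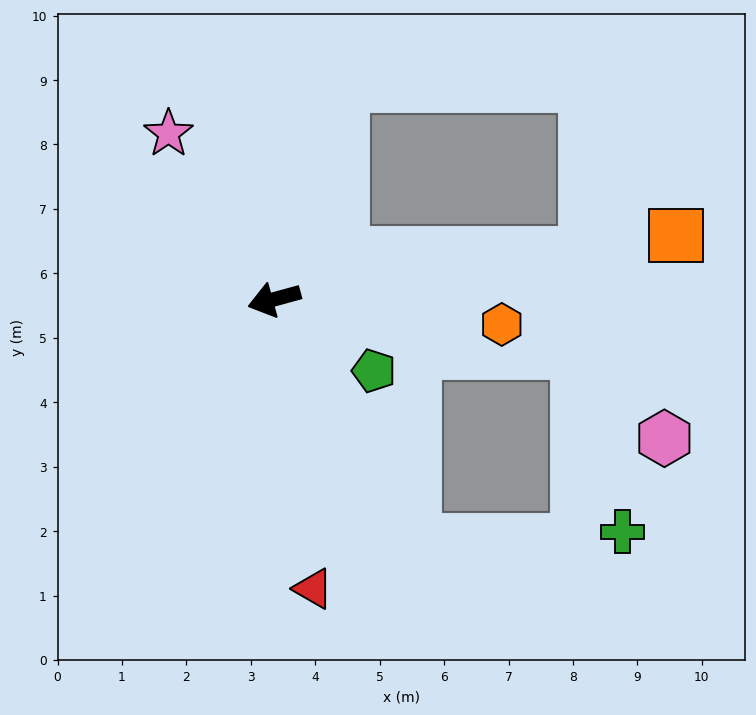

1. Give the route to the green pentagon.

turn left 129°, forward 1.9 m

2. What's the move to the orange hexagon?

turn left 158°, forward 3.6 m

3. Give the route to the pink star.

turn right 73°, forward 3.1 m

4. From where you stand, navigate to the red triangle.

turn left 82°, forward 4.5 m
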